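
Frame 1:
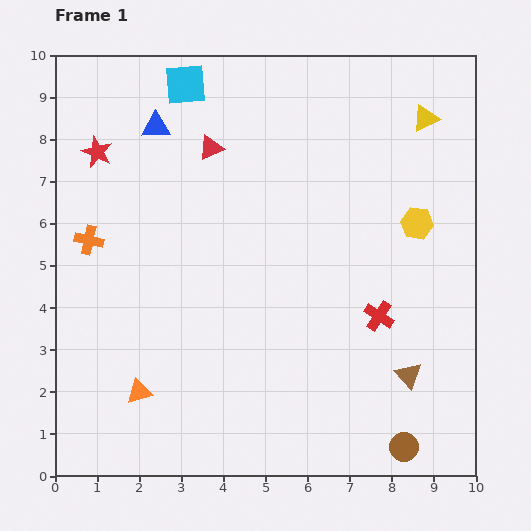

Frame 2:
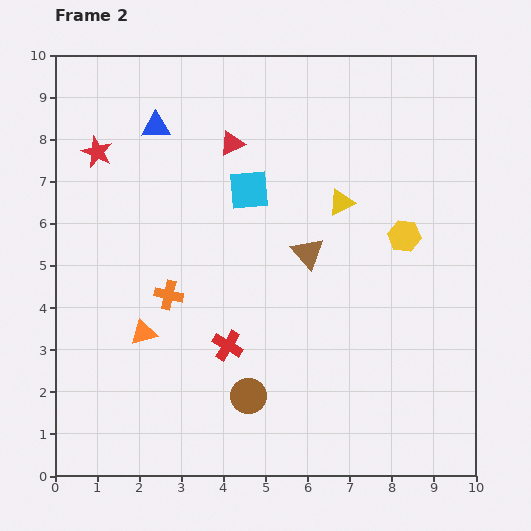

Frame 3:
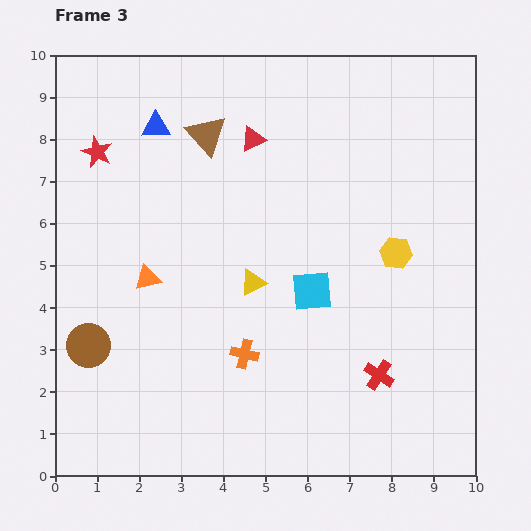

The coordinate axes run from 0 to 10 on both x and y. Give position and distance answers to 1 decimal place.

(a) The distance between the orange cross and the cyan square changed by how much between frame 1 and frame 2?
-1.3

Distance in frame 1: 4.4. Distance in frame 2: 3.1.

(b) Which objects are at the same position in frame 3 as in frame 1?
the blue triangle, the red star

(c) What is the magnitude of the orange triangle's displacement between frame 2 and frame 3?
1.3

The orange triangle moved from (2.1, 3.4) to (2.2, 4.7), a distance of √(0.1² + 1.3²) ≈ 1.3.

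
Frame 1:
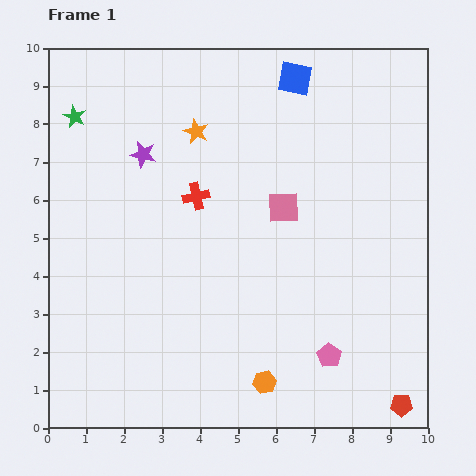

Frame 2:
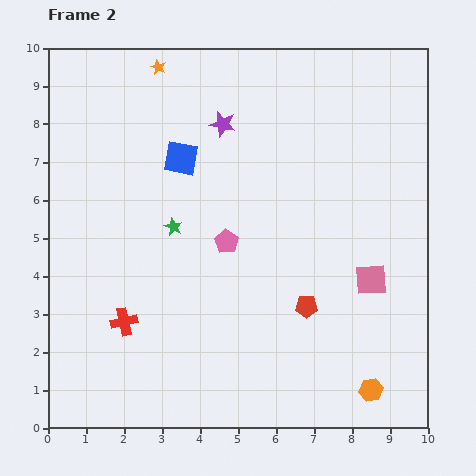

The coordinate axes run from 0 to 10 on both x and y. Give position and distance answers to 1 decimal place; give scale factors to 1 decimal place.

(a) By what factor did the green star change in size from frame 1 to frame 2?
0.8×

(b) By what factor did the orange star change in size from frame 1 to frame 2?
0.6×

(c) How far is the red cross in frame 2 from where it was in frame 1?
3.8

The red cross moved from (3.9, 6.1) to (2.0, 2.8), a distance of √(1.9² + 3.3²) ≈ 3.8.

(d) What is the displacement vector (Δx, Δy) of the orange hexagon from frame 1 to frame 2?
(2.8, -0.2)

The orange hexagon was at (5.7, 1.2) in frame 1 and (8.5, 1.0) in frame 2.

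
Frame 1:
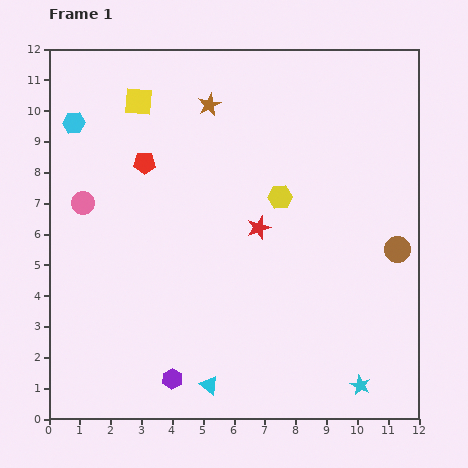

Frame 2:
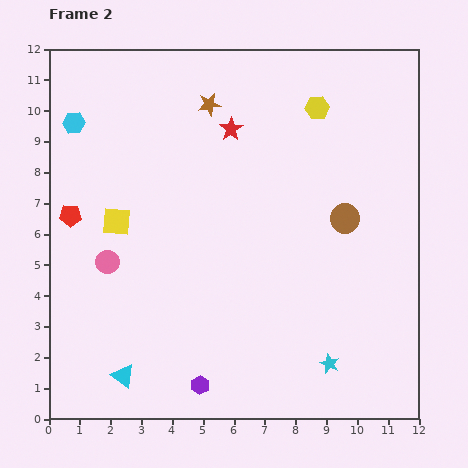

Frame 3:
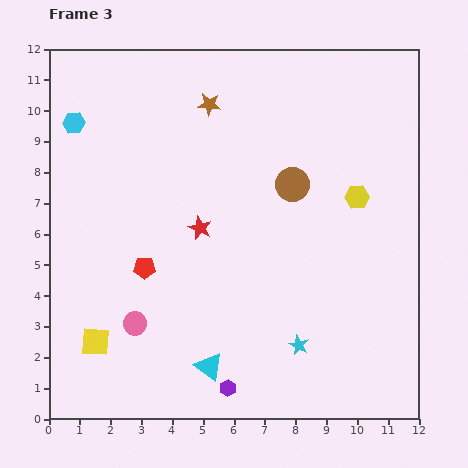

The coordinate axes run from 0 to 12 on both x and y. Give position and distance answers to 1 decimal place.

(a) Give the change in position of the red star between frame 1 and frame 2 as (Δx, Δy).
(-0.9, 3.2)

The red star was at (6.8, 6.2) in frame 1 and (5.9, 9.4) in frame 2.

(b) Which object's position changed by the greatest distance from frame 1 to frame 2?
the yellow square

(moved 4.0; next 3.3)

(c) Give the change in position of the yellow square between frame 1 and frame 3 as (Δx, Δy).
(-1.4, -7.8)

The yellow square was at (2.9, 10.3) in frame 1 and (1.5, 2.5) in frame 3.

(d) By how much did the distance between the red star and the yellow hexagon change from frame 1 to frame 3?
+4.0

Distance in frame 1: 1.2. Distance in frame 3: 5.2.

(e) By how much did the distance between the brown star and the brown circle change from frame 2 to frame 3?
-2.0

Distance in frame 2: 5.7. Distance in frame 3: 3.7.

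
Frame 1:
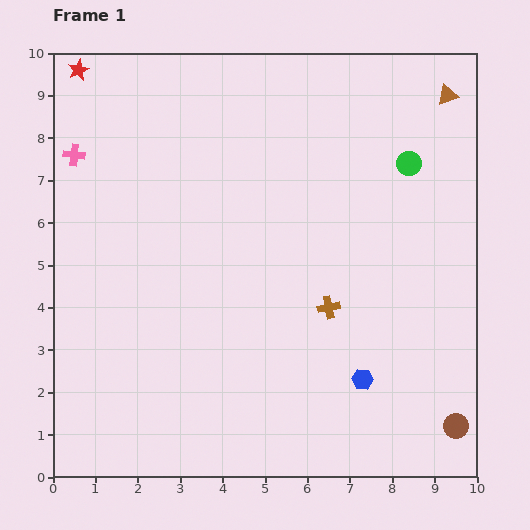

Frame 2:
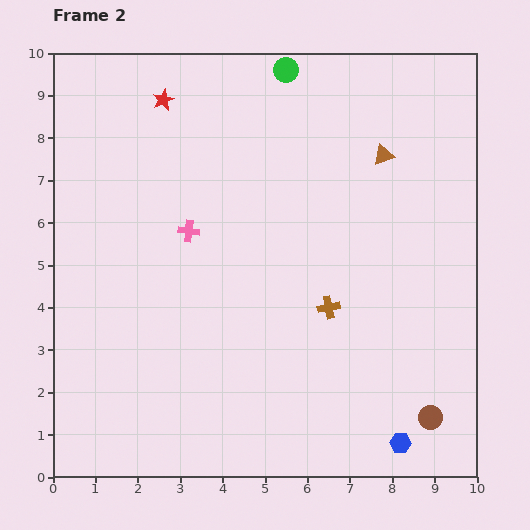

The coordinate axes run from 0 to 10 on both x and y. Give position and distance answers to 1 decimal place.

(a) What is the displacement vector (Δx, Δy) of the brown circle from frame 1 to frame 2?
(-0.6, 0.2)

The brown circle was at (9.5, 1.2) in frame 1 and (8.9, 1.4) in frame 2.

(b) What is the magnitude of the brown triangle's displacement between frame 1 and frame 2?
2.1

The brown triangle moved from (9.3, 9.0) to (7.8, 7.6), a distance of √(1.5² + 1.4²) ≈ 2.1.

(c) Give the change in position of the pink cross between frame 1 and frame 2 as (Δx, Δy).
(2.7, -1.8)

The pink cross was at (0.5, 7.6) in frame 1 and (3.2, 5.8) in frame 2.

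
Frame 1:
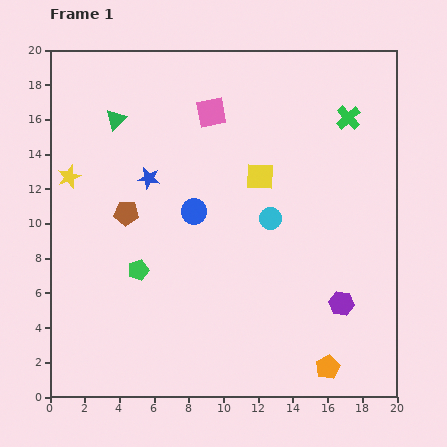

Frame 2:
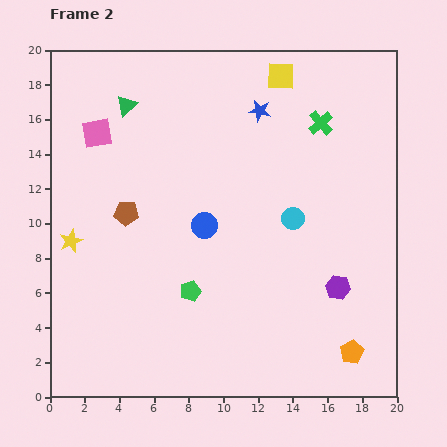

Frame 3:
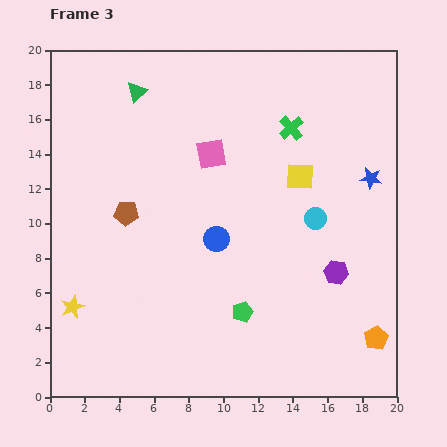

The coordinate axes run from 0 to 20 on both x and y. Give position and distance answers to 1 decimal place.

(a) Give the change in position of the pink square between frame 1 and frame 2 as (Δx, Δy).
(-6.6, -1.2)

The pink square was at (9.3, 16.4) in frame 1 and (2.7, 15.2) in frame 2.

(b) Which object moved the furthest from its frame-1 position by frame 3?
the blue star

(moved 12.8; next 7.5)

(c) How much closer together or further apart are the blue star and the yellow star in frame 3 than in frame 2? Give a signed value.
+5.5

Distance in frame 2: 13.2. Distance in frame 3: 18.7.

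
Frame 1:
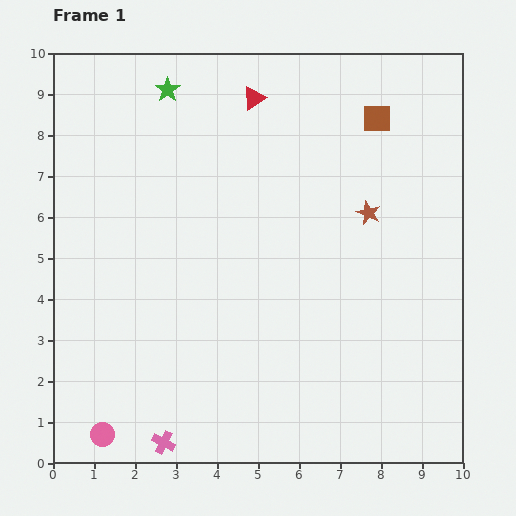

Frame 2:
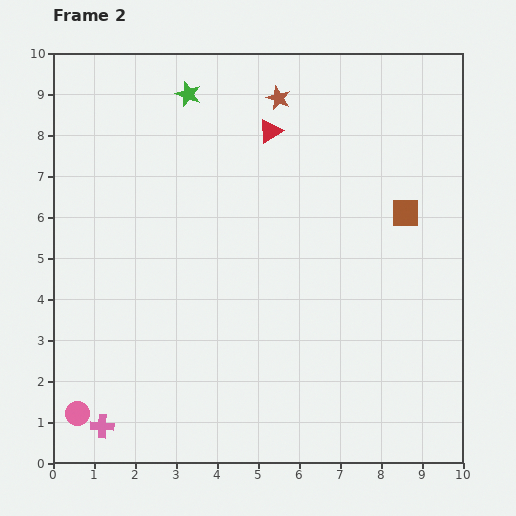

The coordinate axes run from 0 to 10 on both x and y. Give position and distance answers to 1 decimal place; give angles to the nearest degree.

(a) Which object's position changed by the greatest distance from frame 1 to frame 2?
the brown star

(moved 3.6; next 2.4)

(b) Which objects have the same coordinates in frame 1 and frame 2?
none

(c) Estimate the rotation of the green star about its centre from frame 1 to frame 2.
17° counter-clockwise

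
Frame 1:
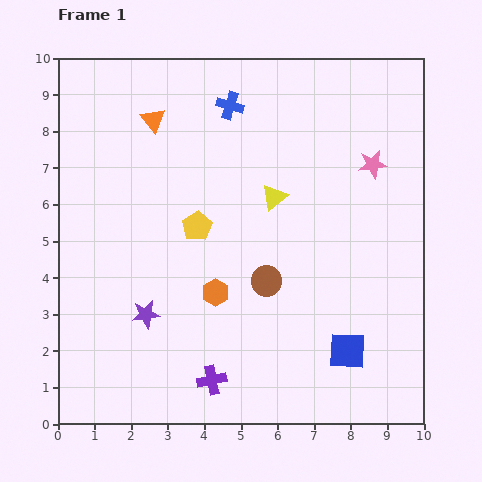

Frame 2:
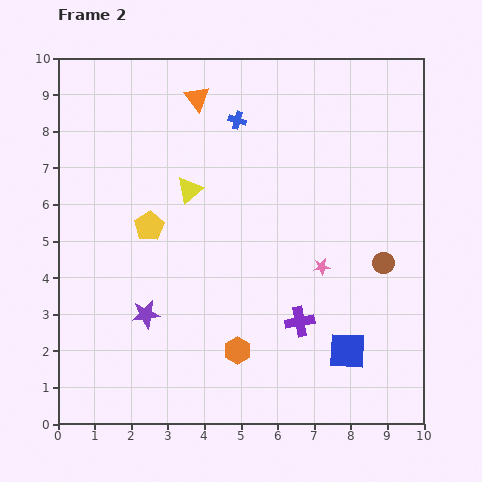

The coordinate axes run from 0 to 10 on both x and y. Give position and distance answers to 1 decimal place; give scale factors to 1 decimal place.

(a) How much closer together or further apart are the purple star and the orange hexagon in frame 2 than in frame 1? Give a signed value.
+0.7

Distance in frame 1: 2.0. Distance in frame 2: 2.7.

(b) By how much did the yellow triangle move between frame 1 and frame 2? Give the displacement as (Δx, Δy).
(-2.3, 0.2)

The yellow triangle was at (5.9, 6.2) in frame 1 and (3.6, 6.4) in frame 2.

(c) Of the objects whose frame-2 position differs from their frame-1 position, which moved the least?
the blue cross

(moved 0.4)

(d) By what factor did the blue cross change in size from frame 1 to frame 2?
0.6×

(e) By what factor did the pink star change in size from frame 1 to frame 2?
0.6×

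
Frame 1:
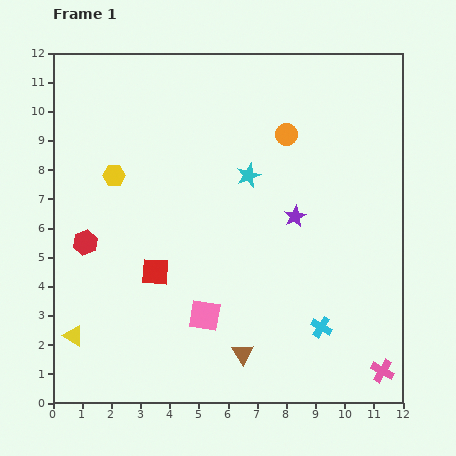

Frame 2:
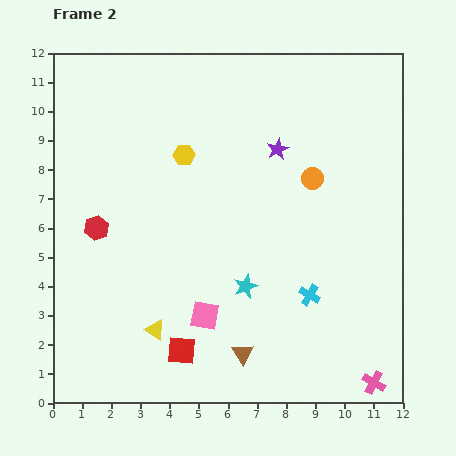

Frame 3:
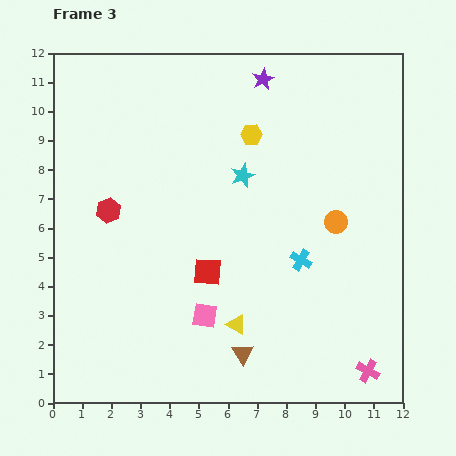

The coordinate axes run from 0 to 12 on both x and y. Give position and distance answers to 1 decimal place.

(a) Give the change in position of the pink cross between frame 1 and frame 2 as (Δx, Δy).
(-0.3, -0.4)

The pink cross was at (11.3, 1.1) in frame 1 and (11.0, 0.7) in frame 2.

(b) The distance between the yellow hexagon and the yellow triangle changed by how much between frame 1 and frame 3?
+0.8

Distance in frame 1: 5.7. Distance in frame 3: 6.5.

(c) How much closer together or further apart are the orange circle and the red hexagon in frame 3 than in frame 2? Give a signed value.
+0.2

Distance in frame 2: 7.6. Distance in frame 3: 7.8.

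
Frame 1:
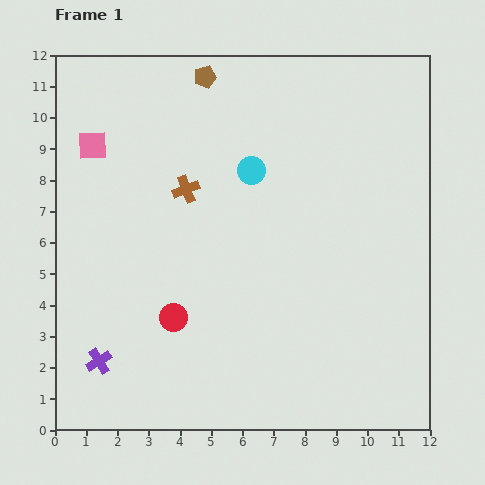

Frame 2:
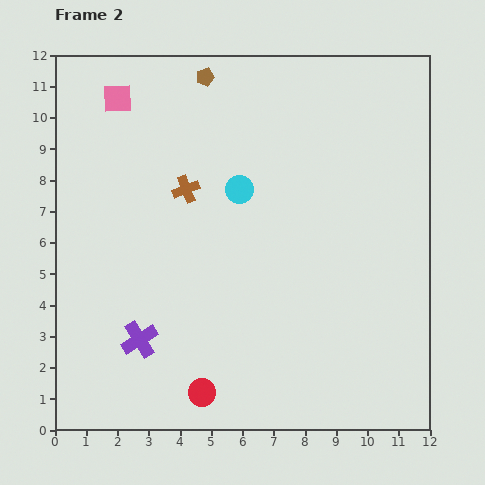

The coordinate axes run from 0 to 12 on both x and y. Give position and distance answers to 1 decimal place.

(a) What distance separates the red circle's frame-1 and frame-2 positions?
2.6

The red circle moved from (3.8, 3.6) to (4.7, 1.2), a distance of √(0.9² + 2.4²) ≈ 2.6.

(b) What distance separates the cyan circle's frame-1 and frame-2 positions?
0.7

The cyan circle moved from (6.3, 8.3) to (5.9, 7.7), a distance of √(0.4² + 0.6²) ≈ 0.7.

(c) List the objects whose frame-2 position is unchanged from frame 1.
the brown cross, the brown pentagon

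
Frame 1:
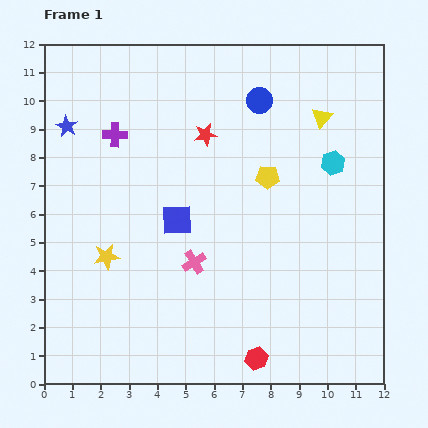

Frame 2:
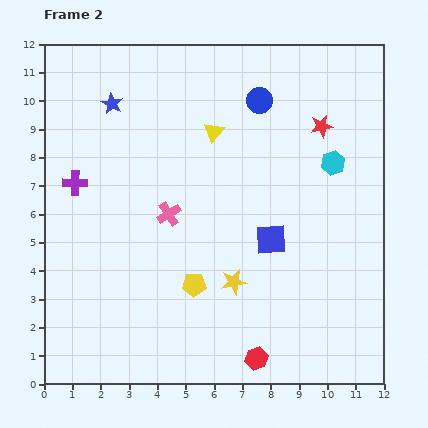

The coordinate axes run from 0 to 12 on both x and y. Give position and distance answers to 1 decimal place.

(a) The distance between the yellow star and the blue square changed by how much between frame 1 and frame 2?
-0.8

Distance in frame 1: 2.8. Distance in frame 2: 2.0.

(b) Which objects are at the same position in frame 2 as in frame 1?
the cyan hexagon, the blue circle, the red hexagon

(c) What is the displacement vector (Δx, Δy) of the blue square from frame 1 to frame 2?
(3.3, -0.7)

The blue square was at (4.7, 5.8) in frame 1 and (8.0, 5.1) in frame 2.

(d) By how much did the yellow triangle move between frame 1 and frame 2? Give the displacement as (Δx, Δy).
(-3.8, -0.5)

The yellow triangle was at (9.8, 9.4) in frame 1 and (6.0, 8.9) in frame 2.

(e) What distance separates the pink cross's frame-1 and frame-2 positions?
1.9

The pink cross moved from (5.3, 4.3) to (4.4, 6.0), a distance of √(0.9² + 1.7²) ≈ 1.9.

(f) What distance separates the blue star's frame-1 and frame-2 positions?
1.8

The blue star moved from (0.8, 9.1) to (2.4, 9.9), a distance of √(1.6² + 0.8²) ≈ 1.8.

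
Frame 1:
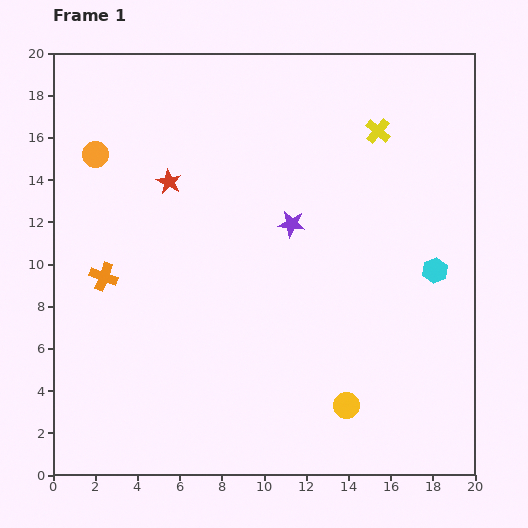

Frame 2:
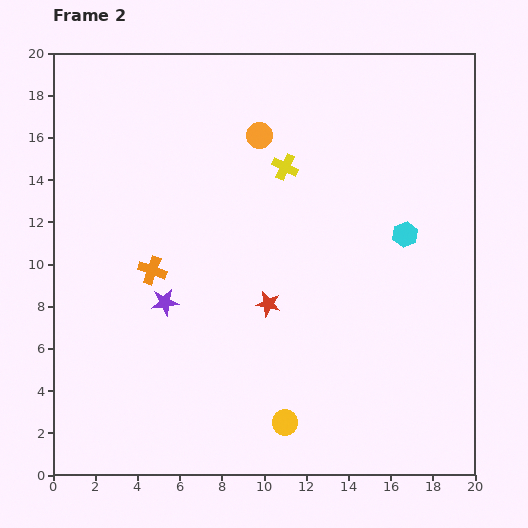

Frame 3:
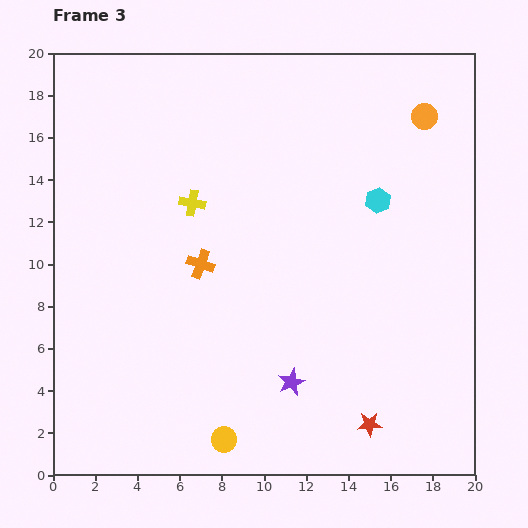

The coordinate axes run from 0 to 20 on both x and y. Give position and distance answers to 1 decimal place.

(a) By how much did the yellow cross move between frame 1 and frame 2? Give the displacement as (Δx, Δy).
(-4.4, -1.7)

The yellow cross was at (15.4, 16.3) in frame 1 and (11.0, 14.6) in frame 2.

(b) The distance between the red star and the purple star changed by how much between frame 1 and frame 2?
-1.2

Distance in frame 1: 6.1. Distance in frame 2: 4.9.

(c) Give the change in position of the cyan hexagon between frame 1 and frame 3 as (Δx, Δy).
(-2.7, 3.3)

The cyan hexagon was at (18.1, 9.7) in frame 1 and (15.4, 13.0) in frame 3.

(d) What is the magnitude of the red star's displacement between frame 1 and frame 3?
14.9

The red star moved from (5.5, 13.9) to (15.0, 2.4), a distance of √(9.5² + 11.5²) ≈ 14.9.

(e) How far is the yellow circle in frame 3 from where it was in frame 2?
3.0

The yellow circle moved from (11.0, 2.5) to (8.1, 1.7), a distance of √(2.9² + 0.8²) ≈ 3.0.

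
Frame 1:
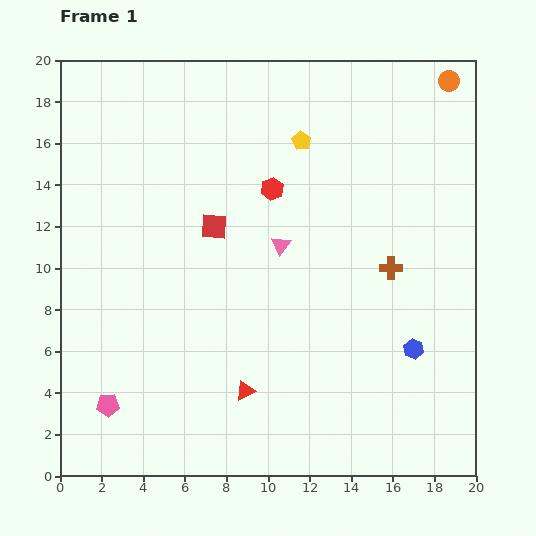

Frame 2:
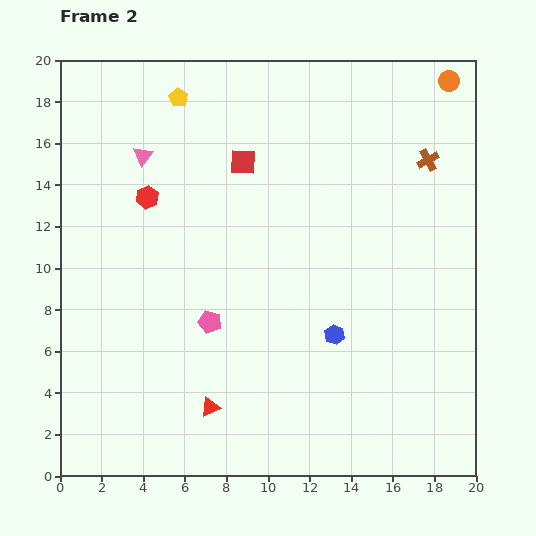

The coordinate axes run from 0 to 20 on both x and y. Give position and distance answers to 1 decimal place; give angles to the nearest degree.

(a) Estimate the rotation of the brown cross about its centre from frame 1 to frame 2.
29° counter-clockwise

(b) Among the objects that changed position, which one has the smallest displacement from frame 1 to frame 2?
the red triangle

(moved 1.9)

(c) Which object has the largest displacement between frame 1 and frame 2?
the pink triangle

(moved 7.9; next 6.3)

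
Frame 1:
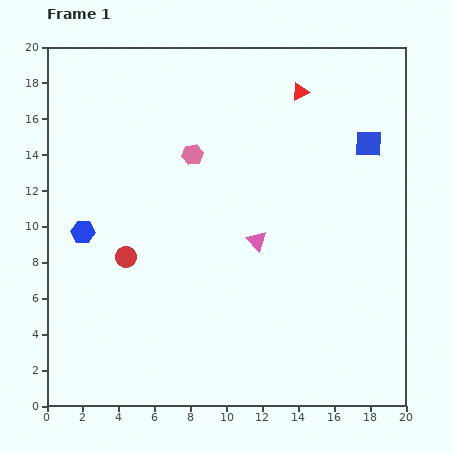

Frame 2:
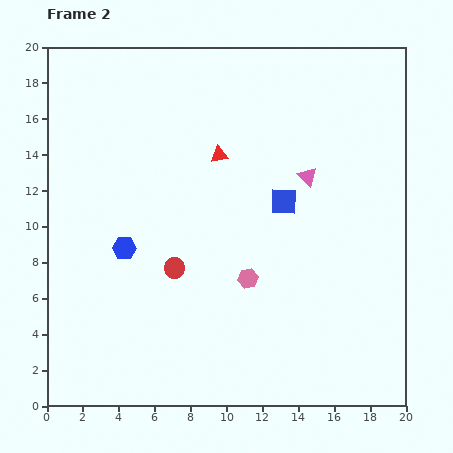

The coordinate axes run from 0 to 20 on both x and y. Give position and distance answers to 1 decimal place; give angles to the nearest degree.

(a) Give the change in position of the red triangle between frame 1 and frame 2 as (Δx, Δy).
(-4.5, -3.5)

The red triangle was at (14.1, 17.5) in frame 1 and (9.6, 14.0) in frame 2.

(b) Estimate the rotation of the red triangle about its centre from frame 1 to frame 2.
20° clockwise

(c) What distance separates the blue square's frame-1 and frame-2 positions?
5.7

The blue square moved from (17.9, 14.6) to (13.2, 11.4), a distance of √(4.7² + 3.2²) ≈ 5.7.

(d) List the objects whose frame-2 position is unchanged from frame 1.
none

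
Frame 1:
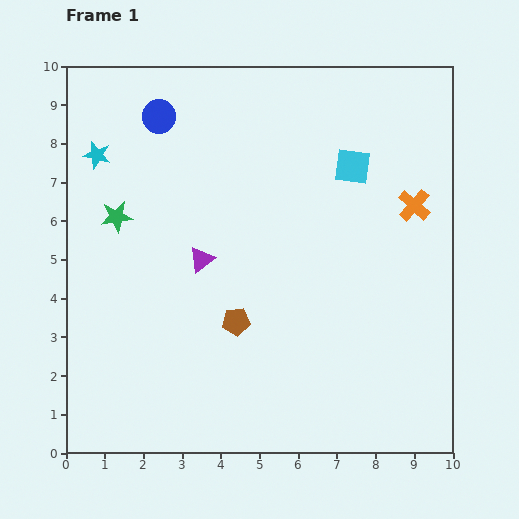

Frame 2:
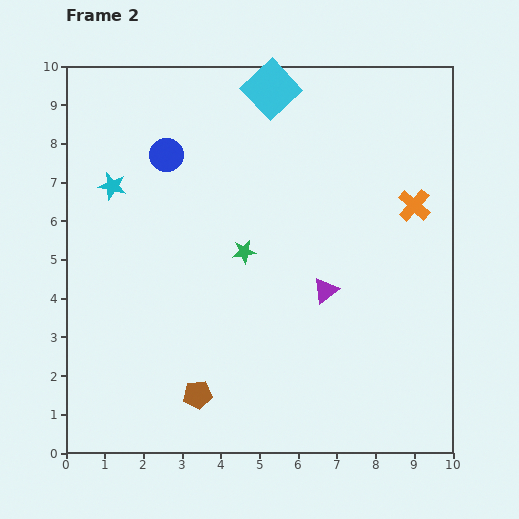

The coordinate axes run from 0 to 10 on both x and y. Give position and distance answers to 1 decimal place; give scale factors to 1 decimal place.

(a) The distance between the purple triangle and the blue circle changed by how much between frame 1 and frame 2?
+1.5

Distance in frame 1: 3.9. Distance in frame 2: 5.4.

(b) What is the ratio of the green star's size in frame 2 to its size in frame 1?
0.7×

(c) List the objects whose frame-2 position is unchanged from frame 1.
the orange cross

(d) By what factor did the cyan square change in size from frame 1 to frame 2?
1.5×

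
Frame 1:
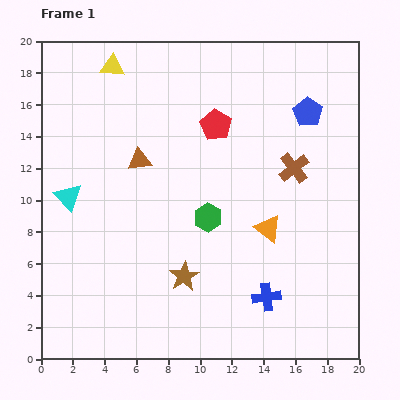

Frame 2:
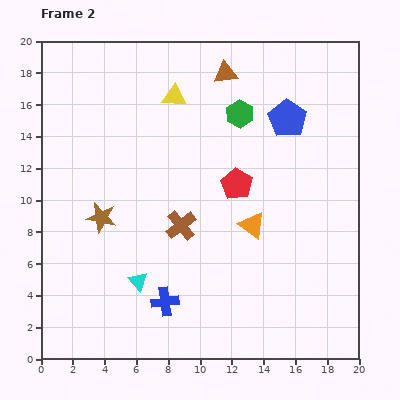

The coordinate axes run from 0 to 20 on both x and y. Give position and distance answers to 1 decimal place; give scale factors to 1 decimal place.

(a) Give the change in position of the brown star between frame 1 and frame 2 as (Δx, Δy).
(-5.2, 3.7)

The brown star was at (9.0, 5.2) in frame 1 and (3.8, 8.9) in frame 2.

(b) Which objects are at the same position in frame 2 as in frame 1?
none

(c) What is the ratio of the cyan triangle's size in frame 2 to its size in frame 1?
0.7×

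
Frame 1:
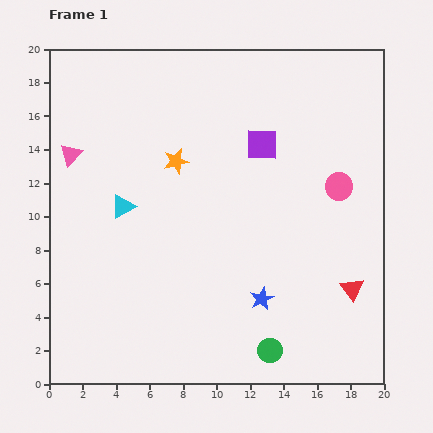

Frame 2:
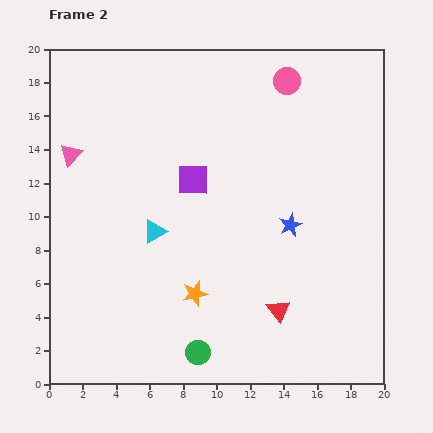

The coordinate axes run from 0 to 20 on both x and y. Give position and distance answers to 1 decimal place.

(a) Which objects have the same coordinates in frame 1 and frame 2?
the pink triangle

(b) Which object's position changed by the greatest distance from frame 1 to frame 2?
the orange star

(moved 8.0; next 7.0)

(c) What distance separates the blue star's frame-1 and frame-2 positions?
4.7

The blue star moved from (12.7, 5.1) to (14.4, 9.5), a distance of √(1.7² + 4.4²) ≈ 4.7.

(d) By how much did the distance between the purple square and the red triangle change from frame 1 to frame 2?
-0.9

Distance in frame 1: 10.2. Distance in frame 2: 9.3.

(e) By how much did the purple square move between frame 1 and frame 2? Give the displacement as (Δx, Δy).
(-4.1, -2.1)

The purple square was at (12.7, 14.3) in frame 1 and (8.6, 12.2) in frame 2.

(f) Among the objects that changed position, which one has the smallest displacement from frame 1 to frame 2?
the cyan triangle

(moved 2.4)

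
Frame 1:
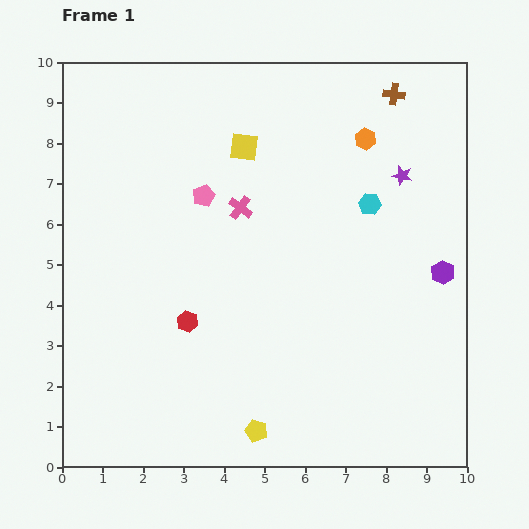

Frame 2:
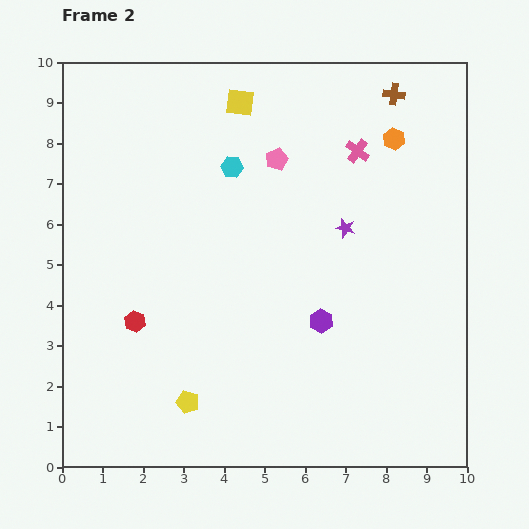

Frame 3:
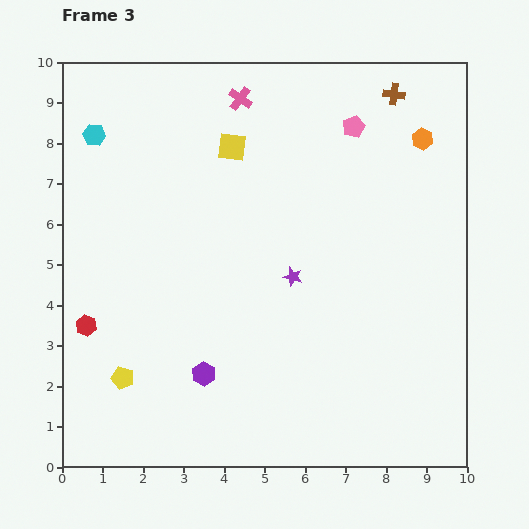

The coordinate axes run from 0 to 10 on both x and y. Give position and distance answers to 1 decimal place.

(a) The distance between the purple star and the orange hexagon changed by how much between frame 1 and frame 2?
+1.2

Distance in frame 1: 1.3. Distance in frame 2: 2.5.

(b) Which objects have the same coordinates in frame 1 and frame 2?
the brown cross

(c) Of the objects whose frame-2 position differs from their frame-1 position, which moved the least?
the orange hexagon

(moved 0.7)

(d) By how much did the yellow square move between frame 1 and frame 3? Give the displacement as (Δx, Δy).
(-0.3, 0.0)

The yellow square was at (4.5, 7.9) in frame 1 and (4.2, 7.9) in frame 3.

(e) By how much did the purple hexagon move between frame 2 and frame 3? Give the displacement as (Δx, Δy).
(-2.9, -1.3)

The purple hexagon was at (6.4, 3.6) in frame 2 and (3.5, 2.3) in frame 3.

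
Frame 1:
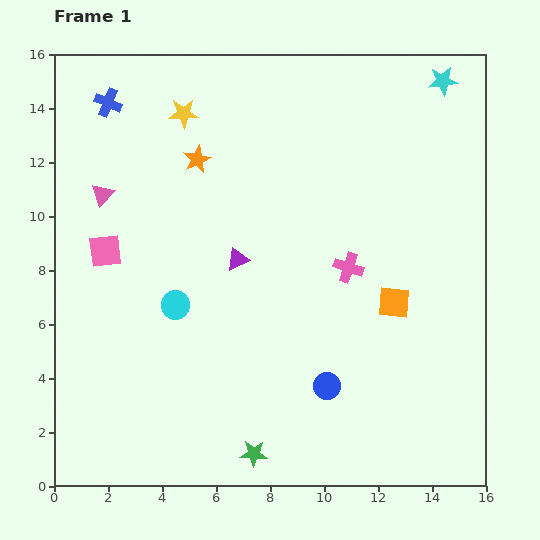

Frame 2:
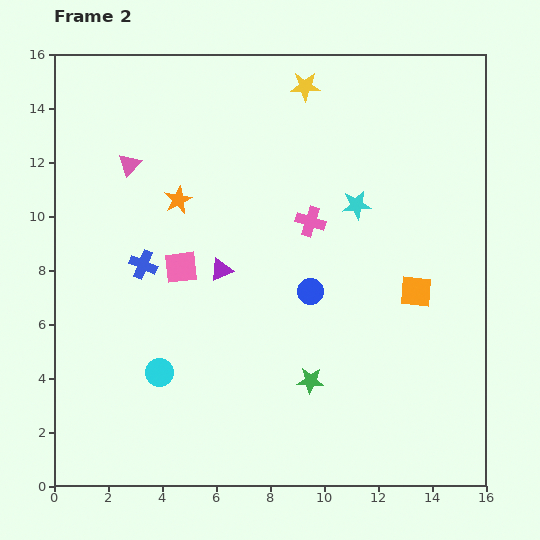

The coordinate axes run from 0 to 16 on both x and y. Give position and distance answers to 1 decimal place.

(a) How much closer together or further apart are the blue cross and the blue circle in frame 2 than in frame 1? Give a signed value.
-7.0

Distance in frame 1: 13.3. Distance in frame 2: 6.3.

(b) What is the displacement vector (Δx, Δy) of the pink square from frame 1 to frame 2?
(2.8, -0.6)

The pink square was at (1.9, 8.7) in frame 1 and (4.7, 8.1) in frame 2.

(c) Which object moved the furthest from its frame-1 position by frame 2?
the blue cross

(moved 6.1; next 5.6)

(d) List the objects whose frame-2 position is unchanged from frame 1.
none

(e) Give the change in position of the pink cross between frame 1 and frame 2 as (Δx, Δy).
(-1.4, 1.7)

The pink cross was at (10.9, 8.1) in frame 1 and (9.5, 9.8) in frame 2.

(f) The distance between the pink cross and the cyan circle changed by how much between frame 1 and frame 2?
+1.3

Distance in frame 1: 6.6. Distance in frame 2: 7.9.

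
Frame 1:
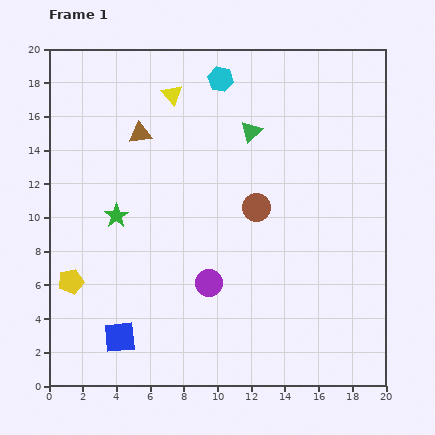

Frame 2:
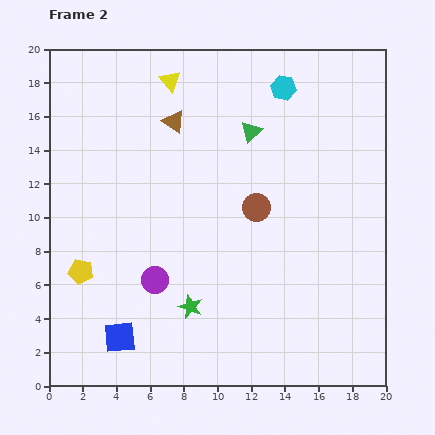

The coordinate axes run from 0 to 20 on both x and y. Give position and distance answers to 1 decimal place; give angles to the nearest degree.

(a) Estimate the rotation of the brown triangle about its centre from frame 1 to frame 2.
42° clockwise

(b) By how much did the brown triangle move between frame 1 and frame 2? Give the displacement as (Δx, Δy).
(2.0, 0.7)

The brown triangle was at (5.4, 15.0) in frame 1 and (7.4, 15.7) in frame 2.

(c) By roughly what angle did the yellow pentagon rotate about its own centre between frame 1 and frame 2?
24° clockwise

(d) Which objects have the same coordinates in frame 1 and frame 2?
the brown circle, the green triangle, the blue square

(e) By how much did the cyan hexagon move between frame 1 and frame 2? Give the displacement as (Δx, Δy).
(3.7, -0.5)

The cyan hexagon was at (10.2, 18.2) in frame 1 and (13.9, 17.7) in frame 2.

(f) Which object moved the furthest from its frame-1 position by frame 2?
the green star

(moved 7.0; next 3.7)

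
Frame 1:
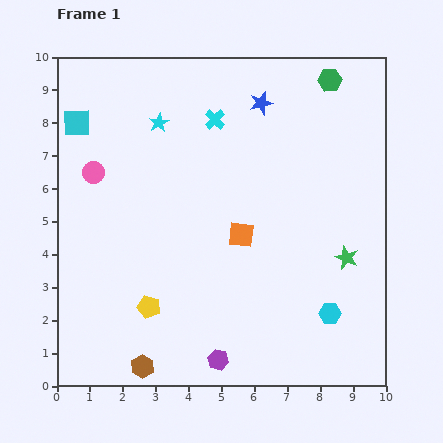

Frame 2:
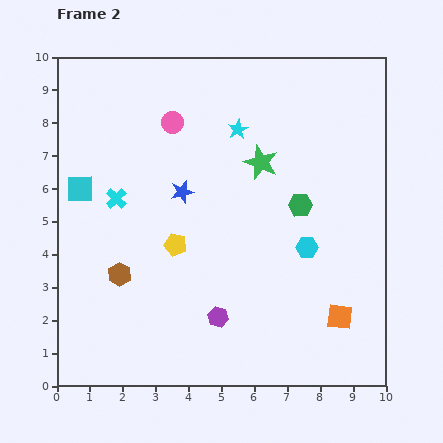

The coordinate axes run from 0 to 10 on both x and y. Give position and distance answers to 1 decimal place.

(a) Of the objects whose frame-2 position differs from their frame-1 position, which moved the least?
the purple hexagon

(moved 1.3)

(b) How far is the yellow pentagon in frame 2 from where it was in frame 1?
2.1

The yellow pentagon moved from (2.8, 2.4) to (3.6, 4.3), a distance of √(0.8² + 1.9²) ≈ 2.1.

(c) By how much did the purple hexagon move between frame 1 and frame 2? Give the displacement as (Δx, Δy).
(0.0, 1.3)

The purple hexagon was at (4.9, 0.8) in frame 1 and (4.9, 2.1) in frame 2.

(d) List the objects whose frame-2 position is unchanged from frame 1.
none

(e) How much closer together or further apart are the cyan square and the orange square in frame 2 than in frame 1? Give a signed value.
+2.8

Distance in frame 1: 6.0. Distance in frame 2: 8.8.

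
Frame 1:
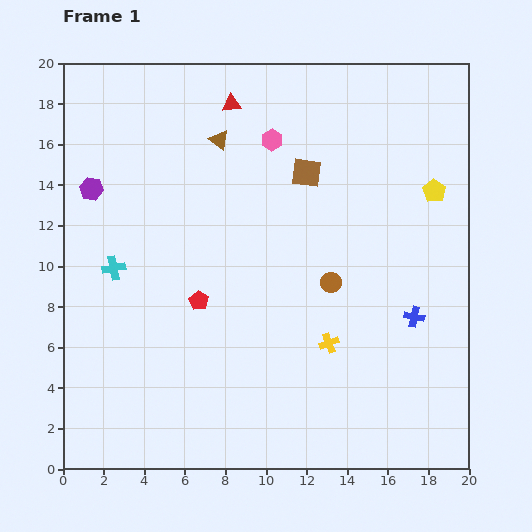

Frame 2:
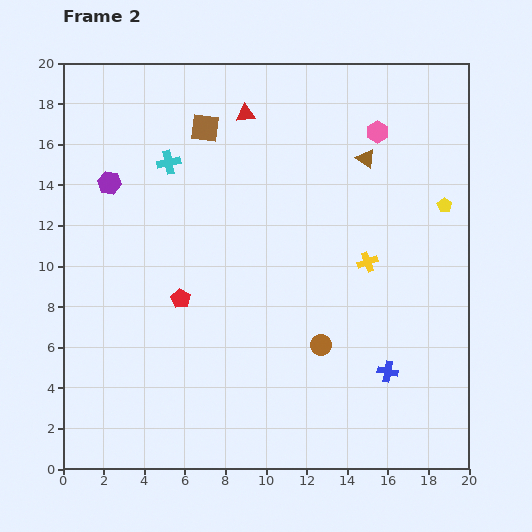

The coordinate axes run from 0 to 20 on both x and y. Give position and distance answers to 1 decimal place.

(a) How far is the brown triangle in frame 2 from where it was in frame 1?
7.3

The brown triangle moved from (7.7, 16.2) to (14.9, 15.3), a distance of √(7.2² + 0.9²) ≈ 7.3.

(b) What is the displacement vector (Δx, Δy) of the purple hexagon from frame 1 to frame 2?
(0.9, 0.3)

The purple hexagon was at (1.4, 13.8) in frame 1 and (2.3, 14.1) in frame 2.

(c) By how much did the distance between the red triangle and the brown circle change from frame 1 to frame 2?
+1.9

Distance in frame 1: 10.1. Distance in frame 2: 12.0.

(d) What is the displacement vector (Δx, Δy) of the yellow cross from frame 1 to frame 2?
(1.9, 4.0)

The yellow cross was at (13.1, 6.2) in frame 1 and (15.0, 10.2) in frame 2.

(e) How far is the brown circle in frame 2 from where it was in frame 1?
3.1

The brown circle moved from (13.2, 9.2) to (12.7, 6.1), a distance of √(0.5² + 3.1²) ≈ 3.1.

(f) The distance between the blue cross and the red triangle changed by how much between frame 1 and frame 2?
+0.7

Distance in frame 1: 13.8. Distance in frame 2: 14.5.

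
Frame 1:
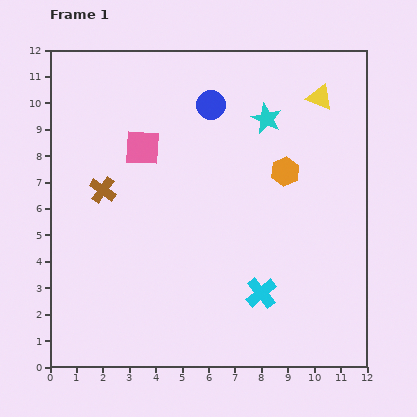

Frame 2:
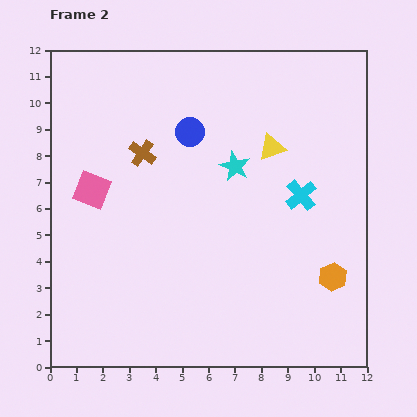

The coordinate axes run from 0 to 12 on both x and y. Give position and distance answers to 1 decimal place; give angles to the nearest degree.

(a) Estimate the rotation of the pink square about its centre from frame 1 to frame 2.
18° clockwise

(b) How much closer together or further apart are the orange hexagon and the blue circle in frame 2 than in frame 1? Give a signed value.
+3.9

Distance in frame 1: 3.8. Distance in frame 2: 7.7.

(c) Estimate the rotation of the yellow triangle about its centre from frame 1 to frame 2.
40° counter-clockwise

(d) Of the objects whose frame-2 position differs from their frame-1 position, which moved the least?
the blue circle

(moved 1.3)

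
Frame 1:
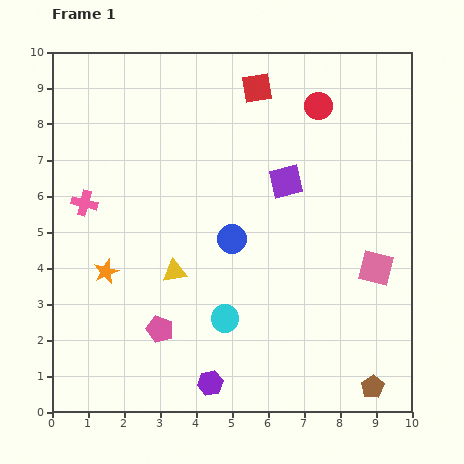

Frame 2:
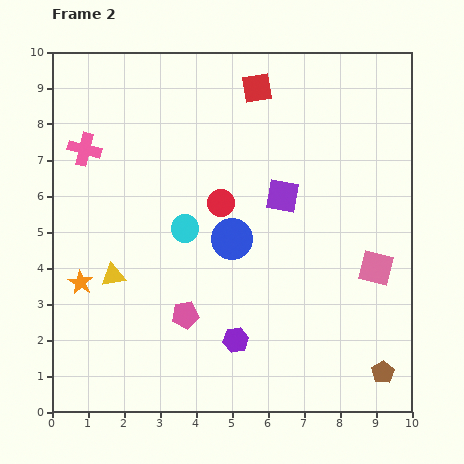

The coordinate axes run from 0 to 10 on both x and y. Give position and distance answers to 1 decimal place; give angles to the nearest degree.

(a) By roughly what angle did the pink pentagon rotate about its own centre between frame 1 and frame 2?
28° counter-clockwise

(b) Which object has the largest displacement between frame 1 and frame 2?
the red circle

(moved 3.8; next 2.7)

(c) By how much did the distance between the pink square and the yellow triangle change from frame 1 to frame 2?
+1.7

Distance in frame 1: 5.6. Distance in frame 2: 7.3.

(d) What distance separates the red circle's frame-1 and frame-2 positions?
3.8

The red circle moved from (7.4, 8.5) to (4.7, 5.8), a distance of √(2.7² + 2.7²) ≈ 3.8.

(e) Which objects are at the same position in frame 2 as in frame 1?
the blue circle, the red square, the pink square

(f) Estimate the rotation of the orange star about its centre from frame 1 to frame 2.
19° counter-clockwise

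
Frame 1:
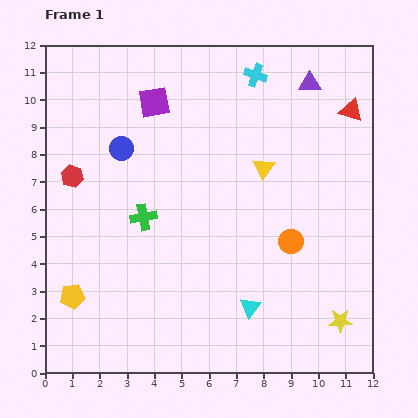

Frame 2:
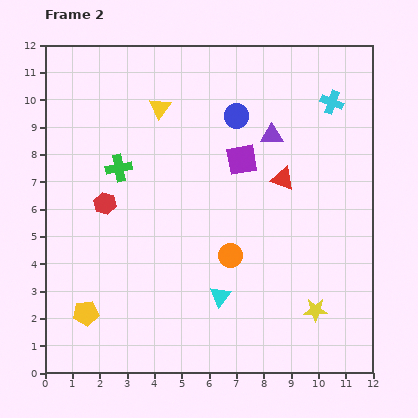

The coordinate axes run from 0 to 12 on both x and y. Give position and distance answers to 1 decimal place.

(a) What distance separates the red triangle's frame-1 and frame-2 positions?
3.5

The red triangle moved from (11.2, 9.6) to (8.7, 7.1), a distance of √(2.5² + 2.5²) ≈ 3.5.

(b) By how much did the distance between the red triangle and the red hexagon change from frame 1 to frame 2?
-3.9

Distance in frame 1: 10.5. Distance in frame 2: 6.6.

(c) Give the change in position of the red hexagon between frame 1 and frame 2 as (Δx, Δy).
(1.2, -1.0)

The red hexagon was at (1.0, 7.2) in frame 1 and (2.2, 6.2) in frame 2.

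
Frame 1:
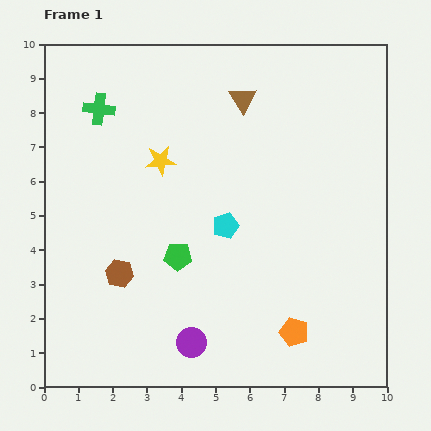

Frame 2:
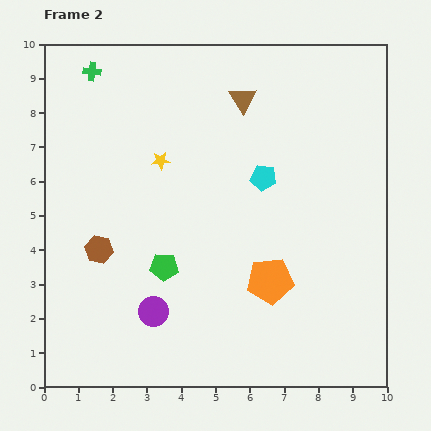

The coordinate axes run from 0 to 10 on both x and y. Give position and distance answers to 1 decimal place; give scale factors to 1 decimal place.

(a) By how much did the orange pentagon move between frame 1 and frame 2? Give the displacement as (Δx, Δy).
(-0.7, 1.5)

The orange pentagon was at (7.3, 1.6) in frame 1 and (6.6, 3.1) in frame 2.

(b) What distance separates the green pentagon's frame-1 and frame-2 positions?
0.5

The green pentagon moved from (3.9, 3.8) to (3.5, 3.5), a distance of √(0.4² + 0.3²) ≈ 0.5.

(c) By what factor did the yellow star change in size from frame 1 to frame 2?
0.6×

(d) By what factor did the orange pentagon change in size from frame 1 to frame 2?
1.6×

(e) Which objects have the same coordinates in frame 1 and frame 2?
the yellow star, the brown triangle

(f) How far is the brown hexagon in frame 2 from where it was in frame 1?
0.9

The brown hexagon moved from (2.2, 3.3) to (1.6, 4.0), a distance of √(0.6² + 0.7²) ≈ 0.9.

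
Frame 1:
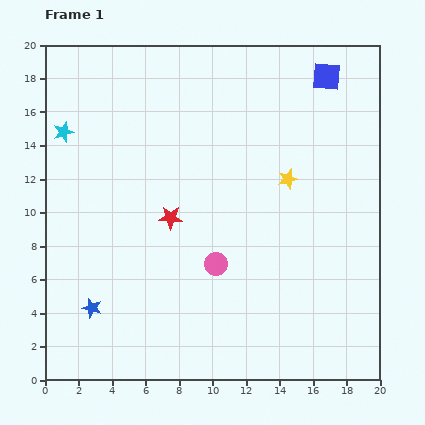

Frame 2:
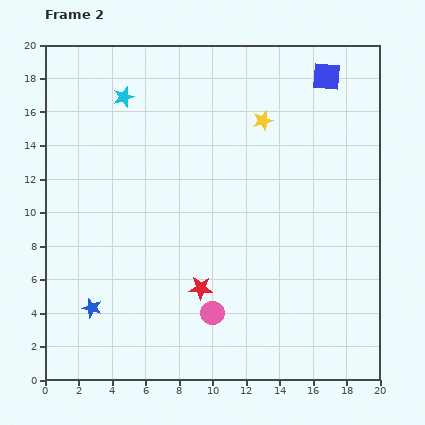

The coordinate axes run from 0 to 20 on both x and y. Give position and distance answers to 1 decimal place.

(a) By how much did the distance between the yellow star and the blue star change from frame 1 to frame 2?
+1.1

Distance in frame 1: 14.0. Distance in frame 2: 15.1.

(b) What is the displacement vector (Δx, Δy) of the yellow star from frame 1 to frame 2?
(-1.5, 3.5)

The yellow star was at (14.5, 12.0) in frame 1 and (13.0, 15.5) in frame 2.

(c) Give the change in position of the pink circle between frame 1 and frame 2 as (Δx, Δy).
(-0.2, -2.9)

The pink circle was at (10.2, 6.9) in frame 1 and (10.0, 4.0) in frame 2.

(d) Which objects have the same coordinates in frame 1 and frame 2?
the blue star, the blue square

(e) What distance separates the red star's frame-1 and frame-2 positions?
4.6

The red star moved from (7.5, 9.7) to (9.3, 5.5), a distance of √(1.8² + 4.2²) ≈ 4.6.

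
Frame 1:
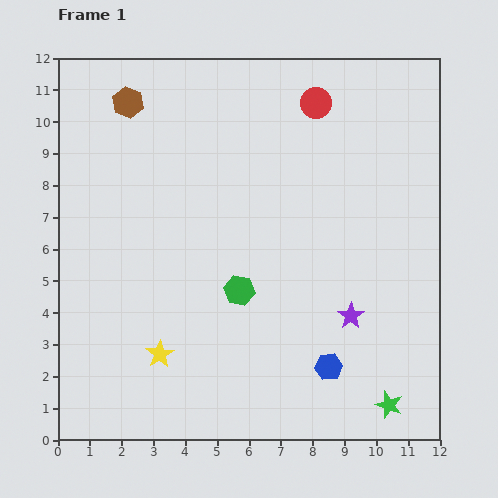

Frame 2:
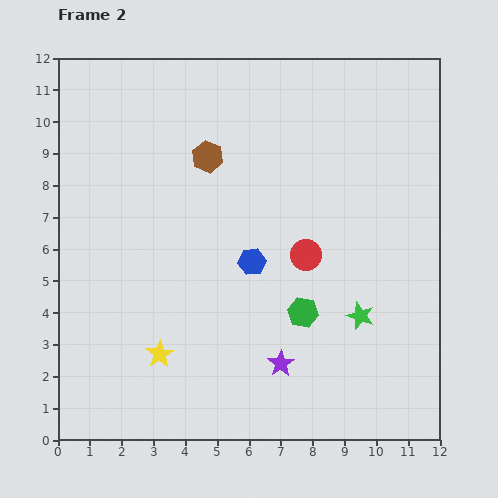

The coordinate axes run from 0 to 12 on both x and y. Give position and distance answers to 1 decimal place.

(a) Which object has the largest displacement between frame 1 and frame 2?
the red circle

(moved 4.8; next 4.1)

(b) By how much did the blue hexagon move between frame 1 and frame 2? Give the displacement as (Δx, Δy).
(-2.4, 3.3)

The blue hexagon was at (8.5, 2.3) in frame 1 and (6.1, 5.6) in frame 2.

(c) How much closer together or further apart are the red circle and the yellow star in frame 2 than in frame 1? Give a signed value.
-3.8

Distance in frame 1: 9.3. Distance in frame 2: 5.5.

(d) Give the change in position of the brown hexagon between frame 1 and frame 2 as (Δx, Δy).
(2.5, -1.7)

The brown hexagon was at (2.2, 10.6) in frame 1 and (4.7, 8.9) in frame 2.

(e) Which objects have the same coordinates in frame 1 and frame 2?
the yellow star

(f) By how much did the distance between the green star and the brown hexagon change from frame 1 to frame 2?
-5.6

Distance in frame 1: 12.5. Distance in frame 2: 6.9.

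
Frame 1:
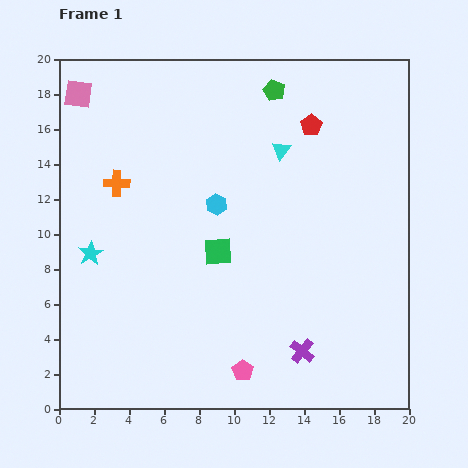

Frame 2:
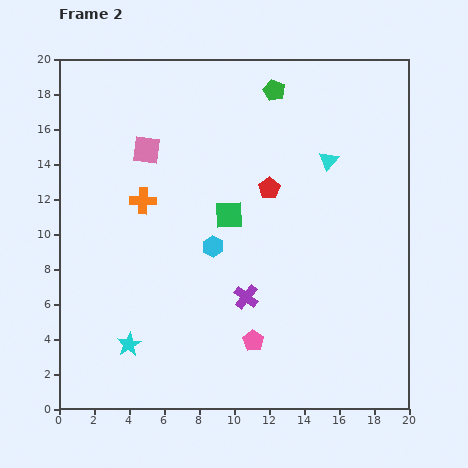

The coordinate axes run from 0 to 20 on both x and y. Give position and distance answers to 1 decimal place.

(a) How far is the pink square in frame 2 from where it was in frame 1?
5.0

The pink square moved from (1.1, 18.0) to (5.0, 14.8), a distance of √(3.9² + 3.2²) ≈ 5.0.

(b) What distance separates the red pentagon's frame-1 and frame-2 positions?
4.3

The red pentagon moved from (14.4, 16.2) to (12.0, 12.6), a distance of √(2.4² + 3.6²) ≈ 4.3.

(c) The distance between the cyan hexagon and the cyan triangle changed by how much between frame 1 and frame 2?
+3.4

Distance in frame 1: 4.8. Distance in frame 2: 8.2.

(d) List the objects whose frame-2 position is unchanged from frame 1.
the green pentagon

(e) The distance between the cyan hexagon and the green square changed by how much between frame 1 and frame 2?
-0.7

Distance in frame 1: 2.7. Distance in frame 2: 2.0.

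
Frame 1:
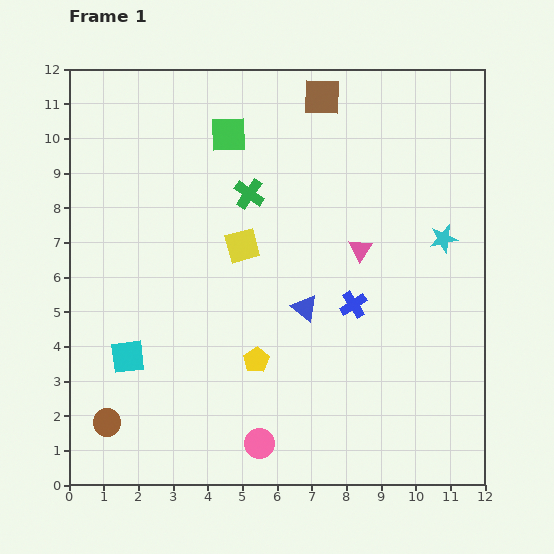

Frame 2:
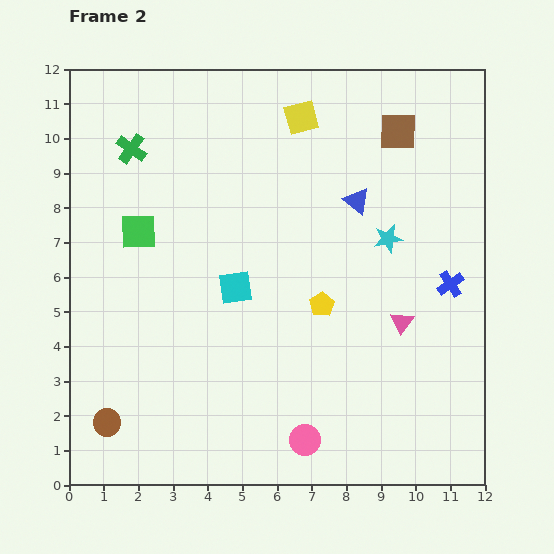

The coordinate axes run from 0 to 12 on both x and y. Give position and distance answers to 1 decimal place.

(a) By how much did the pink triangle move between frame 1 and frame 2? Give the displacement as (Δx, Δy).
(1.2, -2.1)

The pink triangle was at (8.4, 6.8) in frame 1 and (9.6, 4.7) in frame 2.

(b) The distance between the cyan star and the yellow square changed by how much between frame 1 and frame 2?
-1.5

Distance in frame 1: 5.8. Distance in frame 2: 4.3.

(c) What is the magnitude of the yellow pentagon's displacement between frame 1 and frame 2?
2.5

The yellow pentagon moved from (5.4, 3.6) to (7.3, 5.2), a distance of √(1.9² + 1.6²) ≈ 2.5.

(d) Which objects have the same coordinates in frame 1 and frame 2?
the brown circle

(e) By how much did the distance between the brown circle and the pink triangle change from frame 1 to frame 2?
+0.2

Distance in frame 1: 8.8. Distance in frame 2: 9.0.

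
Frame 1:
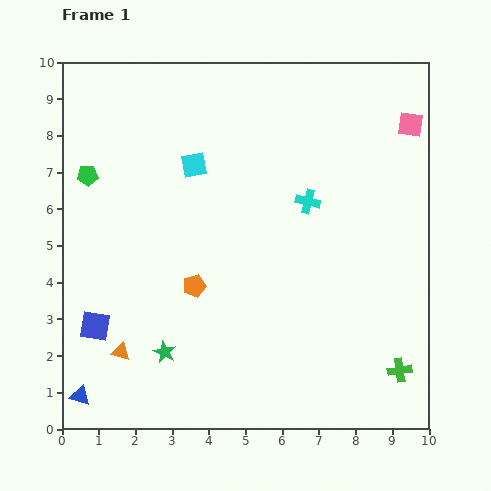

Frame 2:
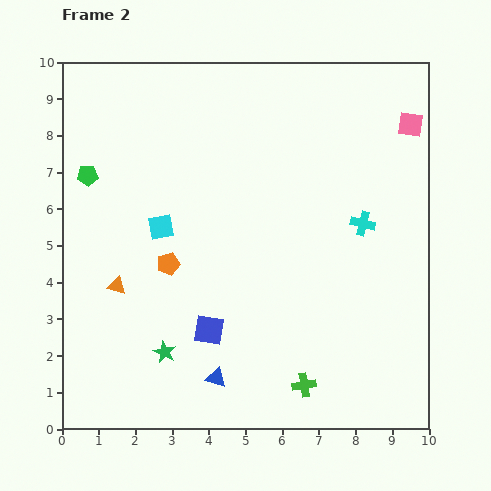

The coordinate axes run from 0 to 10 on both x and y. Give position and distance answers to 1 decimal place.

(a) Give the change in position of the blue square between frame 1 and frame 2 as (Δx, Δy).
(3.1, -0.1)

The blue square was at (0.9, 2.8) in frame 1 and (4.0, 2.7) in frame 2.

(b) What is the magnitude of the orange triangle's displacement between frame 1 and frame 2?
1.8

The orange triangle moved from (1.6, 2.1) to (1.5, 3.9), a distance of √(0.1² + 1.8²) ≈ 1.8.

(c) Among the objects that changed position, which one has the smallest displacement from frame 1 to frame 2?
the orange pentagon

(moved 0.9)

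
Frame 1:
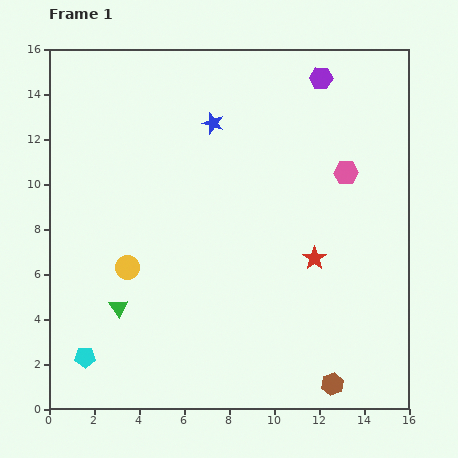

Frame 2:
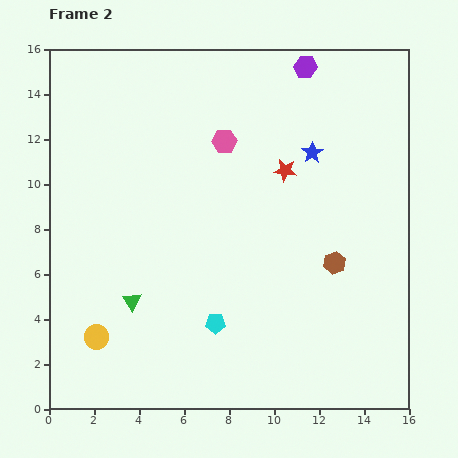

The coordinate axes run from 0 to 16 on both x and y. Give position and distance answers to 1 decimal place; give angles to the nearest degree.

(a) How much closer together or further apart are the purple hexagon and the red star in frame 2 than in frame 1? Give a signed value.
-3.3

Distance in frame 1: 8.0. Distance in frame 2: 4.7.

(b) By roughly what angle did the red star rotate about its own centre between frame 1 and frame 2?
30° counter-clockwise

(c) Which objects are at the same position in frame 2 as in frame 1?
none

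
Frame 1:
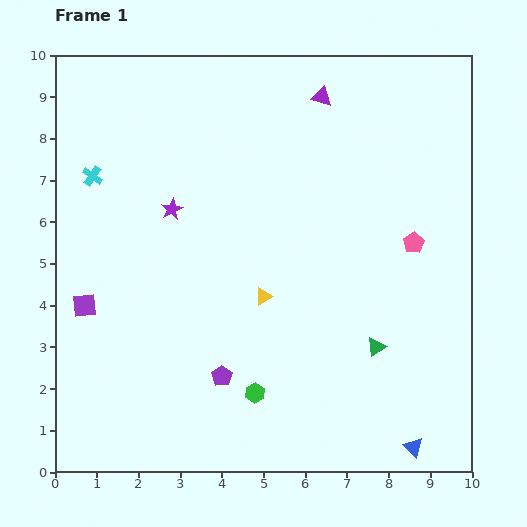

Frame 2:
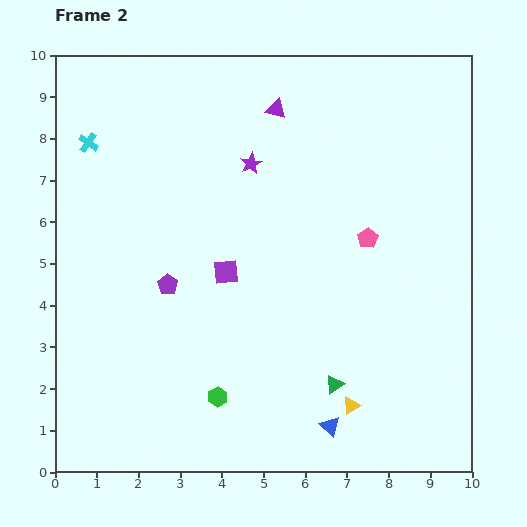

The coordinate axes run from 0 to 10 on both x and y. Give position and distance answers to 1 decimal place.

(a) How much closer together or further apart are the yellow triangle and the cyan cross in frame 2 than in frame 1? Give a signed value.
+3.9

Distance in frame 1: 5.0. Distance in frame 2: 8.9.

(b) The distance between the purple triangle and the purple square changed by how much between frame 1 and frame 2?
-3.5

Distance in frame 1: 7.6. Distance in frame 2: 4.1.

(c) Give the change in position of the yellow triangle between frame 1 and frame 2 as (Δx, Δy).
(2.1, -2.6)

The yellow triangle was at (5.0, 4.2) in frame 1 and (7.1, 1.6) in frame 2.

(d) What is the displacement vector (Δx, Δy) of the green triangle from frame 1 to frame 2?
(-1.0, -0.9)

The green triangle was at (7.7, 3.0) in frame 1 and (6.7, 2.1) in frame 2.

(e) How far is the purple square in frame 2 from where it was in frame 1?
3.5

The purple square moved from (0.7, 4.0) to (4.1, 4.8), a distance of √(3.4² + 0.8²) ≈ 3.5.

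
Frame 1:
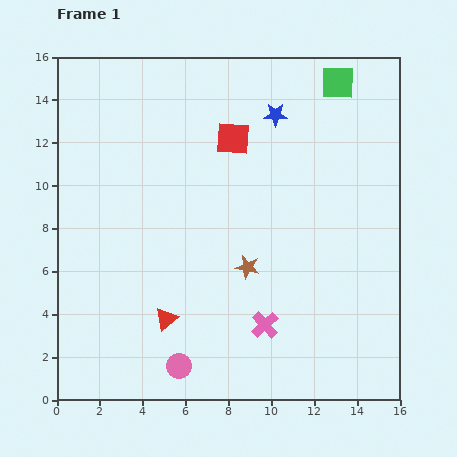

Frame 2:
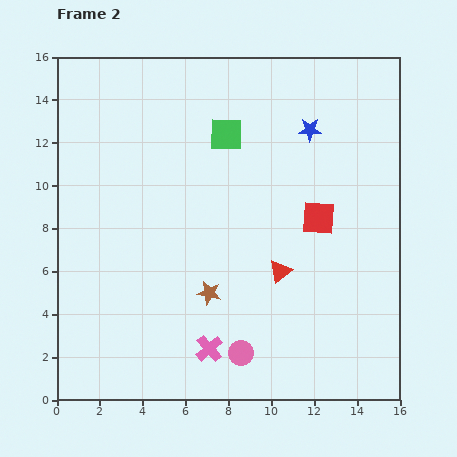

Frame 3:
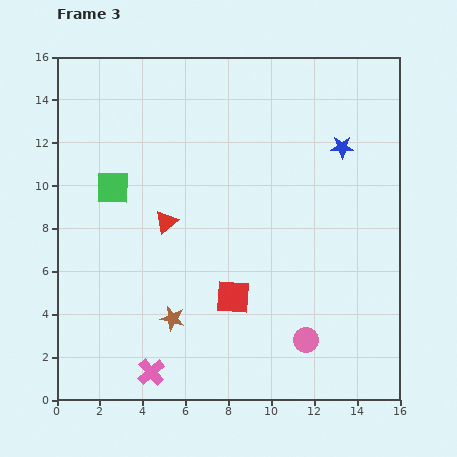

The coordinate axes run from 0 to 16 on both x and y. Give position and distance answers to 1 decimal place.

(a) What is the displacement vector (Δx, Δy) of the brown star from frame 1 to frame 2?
(-1.8, -1.2)

The brown star was at (8.9, 6.2) in frame 1 and (7.1, 5.0) in frame 2.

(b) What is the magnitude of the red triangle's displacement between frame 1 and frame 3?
4.5

The red triangle moved from (5.1, 3.8) to (5.1, 8.3), a distance of √(0.0² + 4.5²) ≈ 4.5.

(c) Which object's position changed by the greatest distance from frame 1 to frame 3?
the green square

(moved 11.6; next 7.4)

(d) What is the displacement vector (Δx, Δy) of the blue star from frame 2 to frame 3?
(1.5, -0.8)

The blue star was at (11.8, 12.6) in frame 2 and (13.3, 11.8) in frame 3.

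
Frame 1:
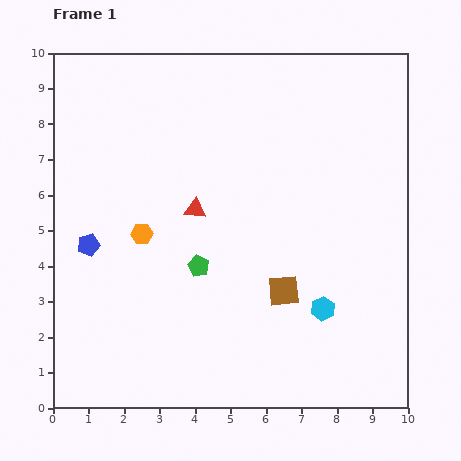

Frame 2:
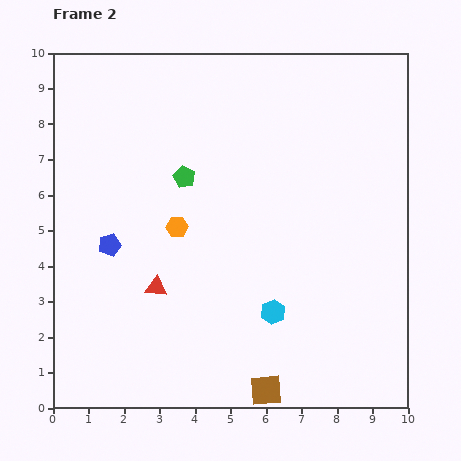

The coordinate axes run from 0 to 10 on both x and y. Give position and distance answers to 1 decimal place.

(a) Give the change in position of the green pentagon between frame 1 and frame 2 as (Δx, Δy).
(-0.4, 2.5)

The green pentagon was at (4.1, 4.0) in frame 1 and (3.7, 6.5) in frame 2.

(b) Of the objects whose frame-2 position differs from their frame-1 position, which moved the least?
the blue pentagon

(moved 0.6)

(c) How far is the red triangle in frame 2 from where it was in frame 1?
2.5

The red triangle moved from (4.0, 5.6) to (2.9, 3.4), a distance of √(1.1² + 2.2²) ≈ 2.5.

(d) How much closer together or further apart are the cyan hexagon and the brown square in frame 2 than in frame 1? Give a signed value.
+1.0

Distance in frame 1: 1.2. Distance in frame 2: 2.2.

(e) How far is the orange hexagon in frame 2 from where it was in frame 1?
1.0

The orange hexagon moved from (2.5, 4.9) to (3.5, 5.1), a distance of √(1.0² + 0.2²) ≈ 1.0.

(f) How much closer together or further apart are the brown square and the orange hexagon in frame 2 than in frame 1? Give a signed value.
+0.9

Distance in frame 1: 4.3. Distance in frame 2: 5.2.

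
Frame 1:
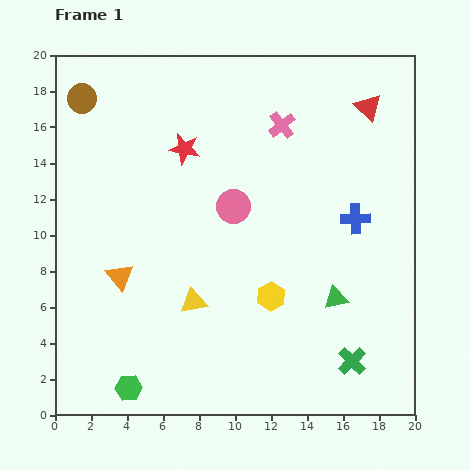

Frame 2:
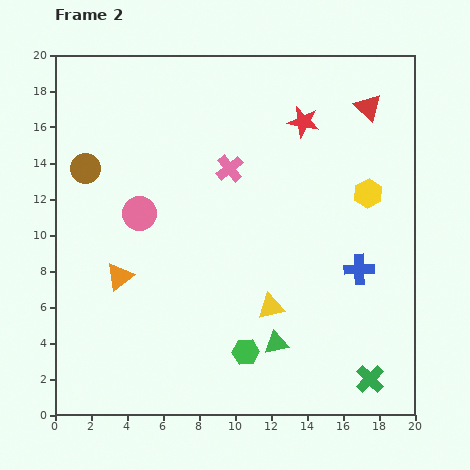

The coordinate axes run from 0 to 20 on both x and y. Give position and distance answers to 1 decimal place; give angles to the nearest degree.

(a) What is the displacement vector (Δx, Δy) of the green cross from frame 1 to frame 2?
(1.0, -1.0)

The green cross was at (16.5, 3.0) in frame 1 and (17.5, 2.0) in frame 2.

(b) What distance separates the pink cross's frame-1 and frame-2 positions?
3.8

The pink cross moved from (12.6, 16.1) to (9.7, 13.7), a distance of √(2.9² + 2.4²) ≈ 3.8.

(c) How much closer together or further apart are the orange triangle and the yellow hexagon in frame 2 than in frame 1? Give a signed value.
+6.0

Distance in frame 1: 8.5. Distance in frame 2: 14.5.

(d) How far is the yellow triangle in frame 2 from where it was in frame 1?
4.3

The yellow triangle moved from (7.7, 6.3) to (12.0, 6.0), a distance of √(4.3² + 0.3²) ≈ 4.3.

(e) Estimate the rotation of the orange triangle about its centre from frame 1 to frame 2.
30° clockwise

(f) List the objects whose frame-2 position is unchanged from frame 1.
the orange triangle, the red triangle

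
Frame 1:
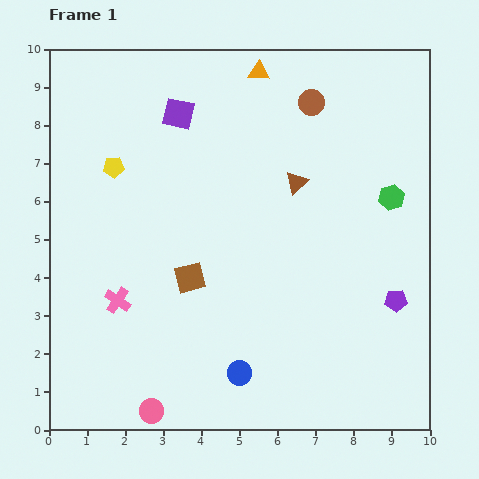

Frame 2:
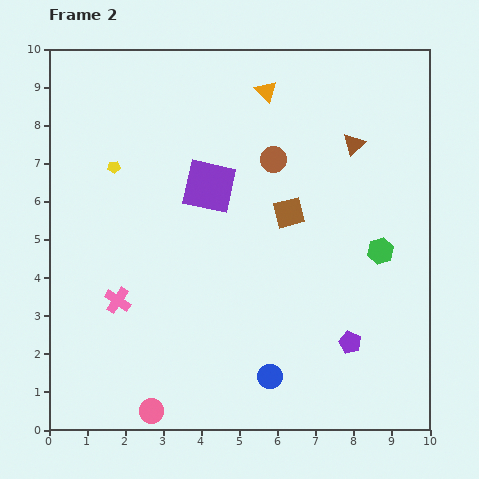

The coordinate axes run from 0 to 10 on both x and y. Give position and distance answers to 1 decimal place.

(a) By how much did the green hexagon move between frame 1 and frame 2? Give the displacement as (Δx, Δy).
(-0.3, -1.4)

The green hexagon was at (9.0, 6.1) in frame 1 and (8.7, 4.7) in frame 2.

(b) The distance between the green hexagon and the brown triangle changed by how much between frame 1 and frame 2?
+0.4

Distance in frame 1: 2.5. Distance in frame 2: 2.9.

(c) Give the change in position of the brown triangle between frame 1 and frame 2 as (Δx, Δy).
(1.5, 1.0)

The brown triangle was at (6.5, 6.5) in frame 1 and (8.0, 7.5) in frame 2.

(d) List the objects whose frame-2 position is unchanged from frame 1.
the yellow pentagon, the pink circle, the pink cross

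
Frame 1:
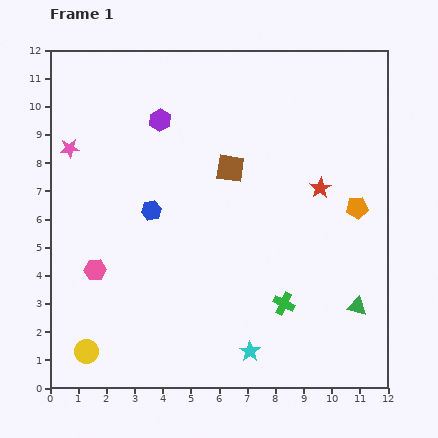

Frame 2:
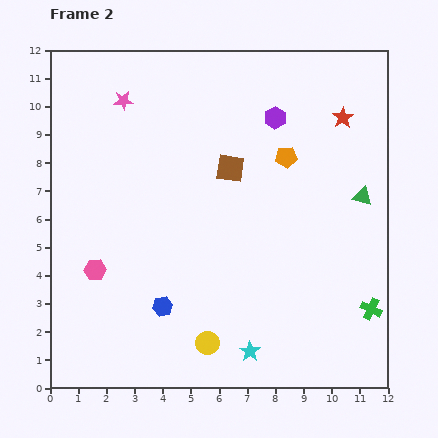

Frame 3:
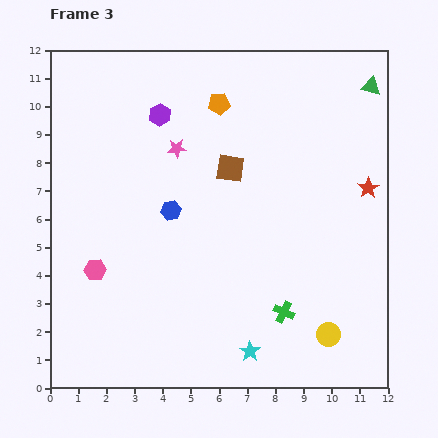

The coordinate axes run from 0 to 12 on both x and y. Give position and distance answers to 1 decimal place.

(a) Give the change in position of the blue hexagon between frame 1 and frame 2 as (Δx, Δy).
(0.4, -3.4)

The blue hexagon was at (3.6, 6.3) in frame 1 and (4.0, 2.9) in frame 2.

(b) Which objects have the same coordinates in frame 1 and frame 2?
the brown square, the pink hexagon, the cyan star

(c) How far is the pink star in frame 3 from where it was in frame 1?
3.8

The pink star moved from (0.7, 8.5) to (4.5, 8.5), a distance of √(3.8² + 0.0²) ≈ 3.8.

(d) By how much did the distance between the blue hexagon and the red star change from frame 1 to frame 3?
+0.9

Distance in frame 1: 6.1. Distance in frame 3: 7.0.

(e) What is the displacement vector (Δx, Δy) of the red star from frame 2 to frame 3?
(0.9, -2.5)

The red star was at (10.4, 9.6) in frame 2 and (11.3, 7.1) in frame 3.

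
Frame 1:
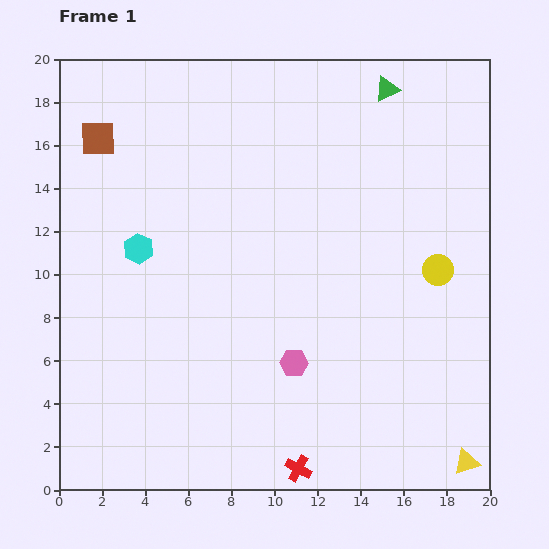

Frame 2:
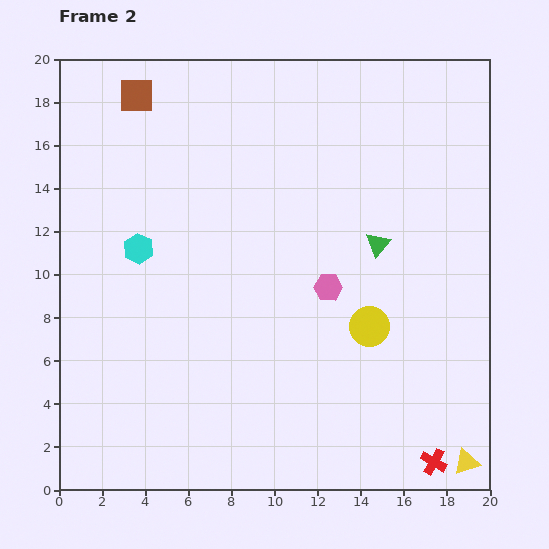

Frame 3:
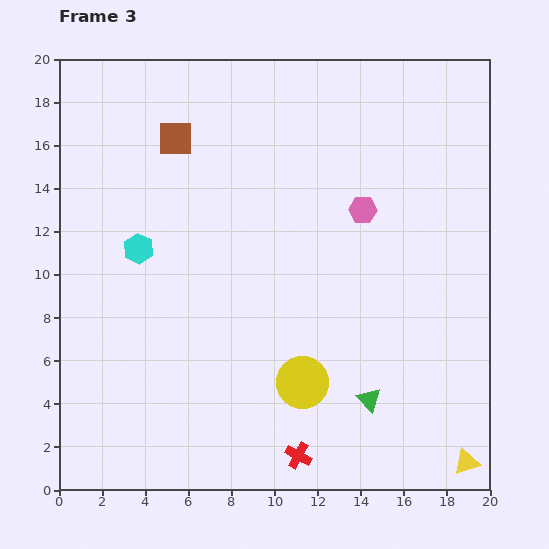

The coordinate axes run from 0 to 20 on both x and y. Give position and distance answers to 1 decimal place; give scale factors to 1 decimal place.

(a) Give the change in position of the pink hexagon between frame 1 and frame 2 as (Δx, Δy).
(1.6, 3.5)

The pink hexagon was at (10.9, 5.9) in frame 1 and (12.5, 9.4) in frame 2.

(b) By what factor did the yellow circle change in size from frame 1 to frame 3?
1.7×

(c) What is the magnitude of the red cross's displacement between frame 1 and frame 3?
0.6

The red cross moved from (11.1, 1.0) to (11.1, 1.6), a distance of √(0.0² + 0.6²) ≈ 0.6.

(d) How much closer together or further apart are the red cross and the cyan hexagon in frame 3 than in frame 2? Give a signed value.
-4.8

Distance in frame 2: 16.9. Distance in frame 3: 12.1.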